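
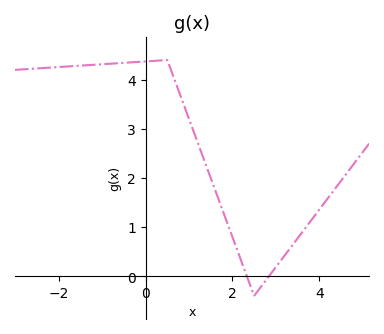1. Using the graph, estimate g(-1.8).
4.3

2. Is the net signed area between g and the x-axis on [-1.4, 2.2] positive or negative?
positive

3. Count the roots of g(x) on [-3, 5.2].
2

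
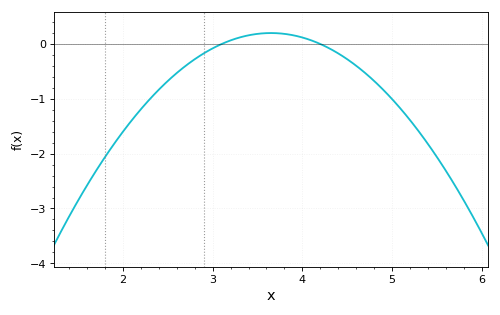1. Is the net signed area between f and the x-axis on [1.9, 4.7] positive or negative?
negative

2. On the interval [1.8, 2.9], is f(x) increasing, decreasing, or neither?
increasing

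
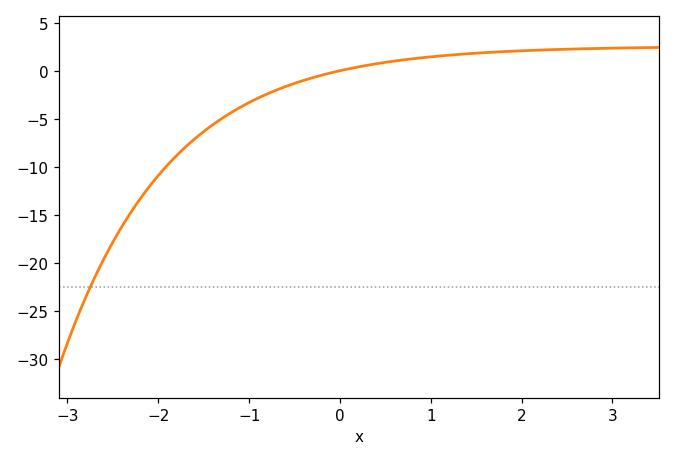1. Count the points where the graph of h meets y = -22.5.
1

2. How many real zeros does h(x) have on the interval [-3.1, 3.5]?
1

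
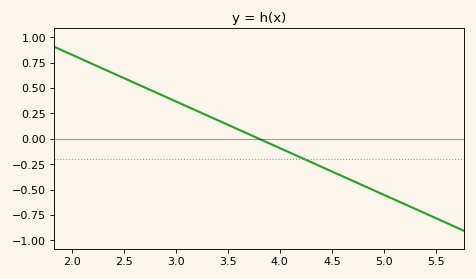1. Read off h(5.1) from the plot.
-0.6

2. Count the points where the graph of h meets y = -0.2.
1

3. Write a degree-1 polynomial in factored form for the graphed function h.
y = -0.46(x - 3.8)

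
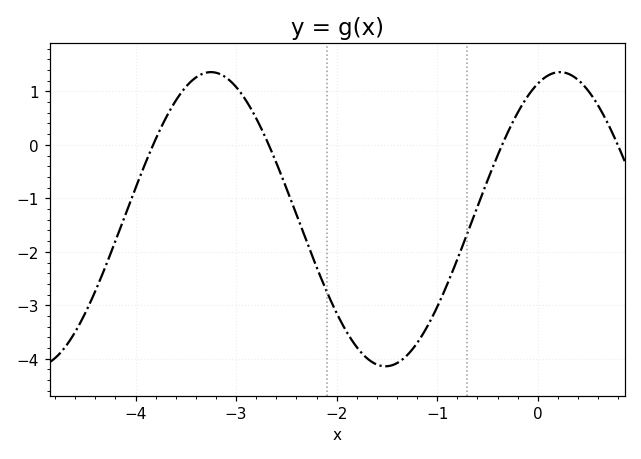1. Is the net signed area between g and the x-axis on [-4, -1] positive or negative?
negative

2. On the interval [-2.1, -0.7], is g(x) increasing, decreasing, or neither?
neither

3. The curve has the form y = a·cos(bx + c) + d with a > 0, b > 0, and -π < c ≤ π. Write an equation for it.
y = 2.75cos(1.8x - 0.4) - 1.39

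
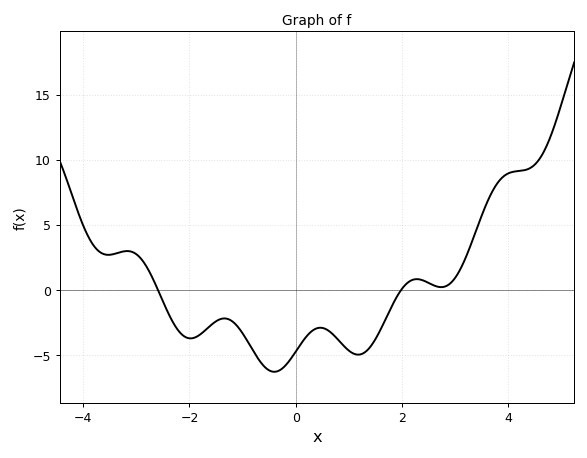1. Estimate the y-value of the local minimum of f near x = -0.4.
-6.5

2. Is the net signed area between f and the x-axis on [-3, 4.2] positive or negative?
negative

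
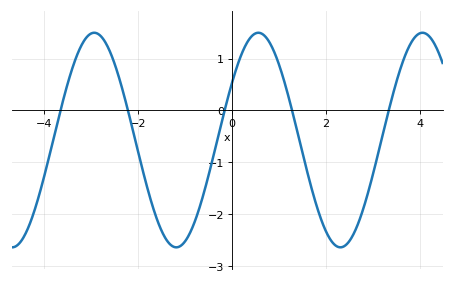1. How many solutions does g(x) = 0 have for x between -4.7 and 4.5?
5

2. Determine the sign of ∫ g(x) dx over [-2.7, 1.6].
negative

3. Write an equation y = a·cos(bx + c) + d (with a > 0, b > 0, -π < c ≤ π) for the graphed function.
y = 2.07cos(1.8x - 1.02) - 0.57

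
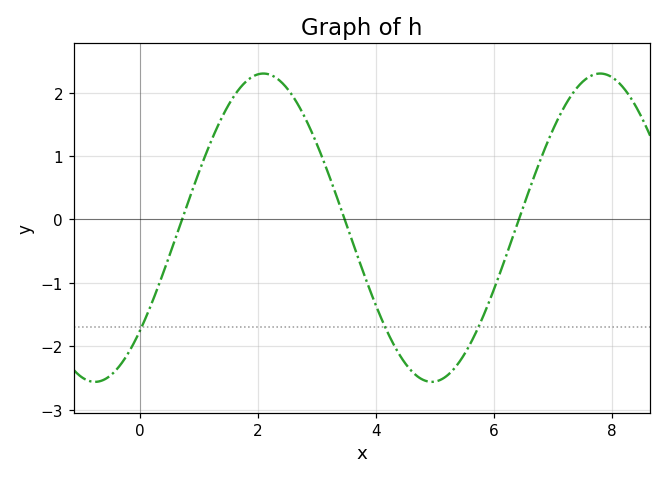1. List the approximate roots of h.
0.8, 3.4, 6.4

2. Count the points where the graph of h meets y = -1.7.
3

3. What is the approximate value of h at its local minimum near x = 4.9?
-2.6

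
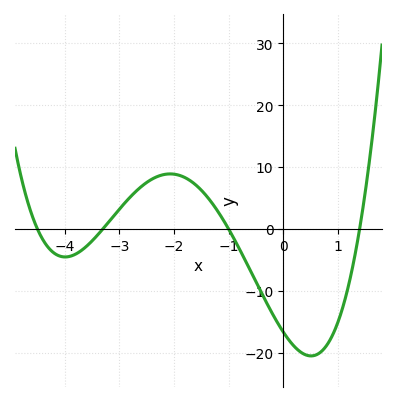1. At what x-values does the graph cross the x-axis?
-4.5, -3.3, -1, 1.4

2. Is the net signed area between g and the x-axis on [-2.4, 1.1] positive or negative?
negative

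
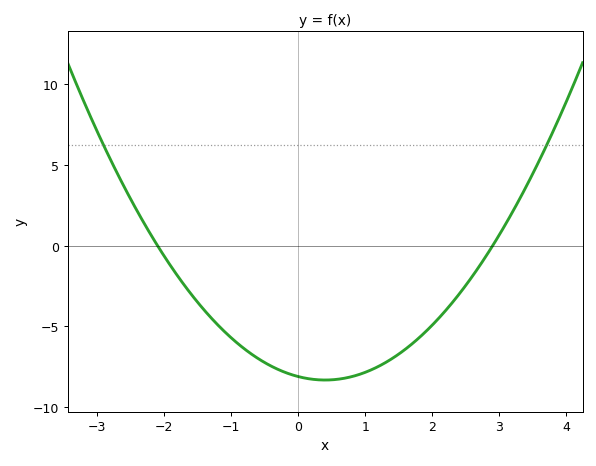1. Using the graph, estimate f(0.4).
-8.31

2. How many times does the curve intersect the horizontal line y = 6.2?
2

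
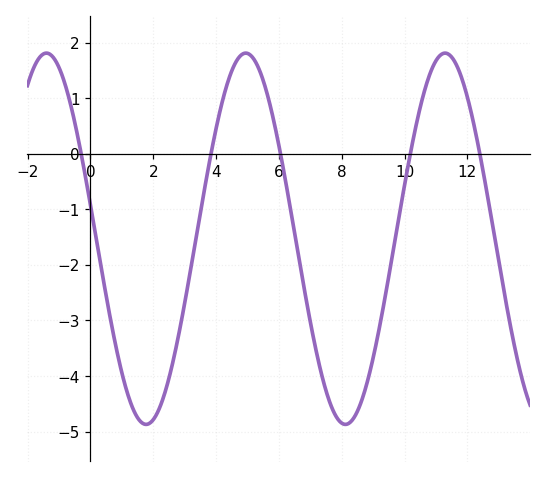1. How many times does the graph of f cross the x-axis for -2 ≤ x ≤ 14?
5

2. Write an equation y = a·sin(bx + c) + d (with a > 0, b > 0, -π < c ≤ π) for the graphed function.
y = 3.34sin(0.99x + 2.96) - 1.53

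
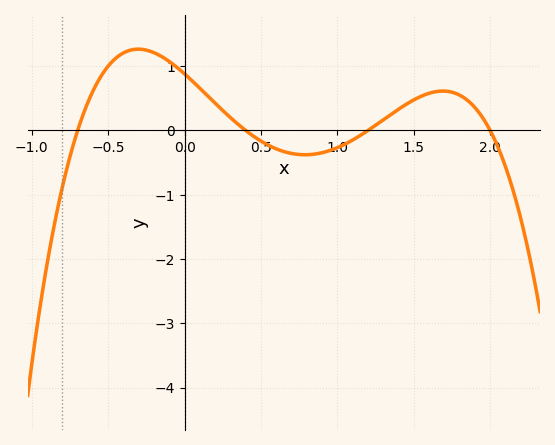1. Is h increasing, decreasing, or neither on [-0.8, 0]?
neither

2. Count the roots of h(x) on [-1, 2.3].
4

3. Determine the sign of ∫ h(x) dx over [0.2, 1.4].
negative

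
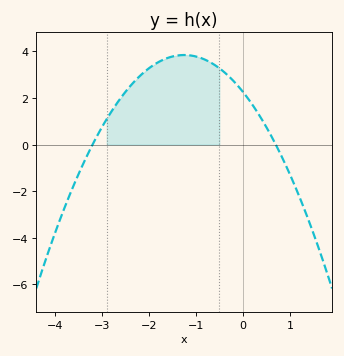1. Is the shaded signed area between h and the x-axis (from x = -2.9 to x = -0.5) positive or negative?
positive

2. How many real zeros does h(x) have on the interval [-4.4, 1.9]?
2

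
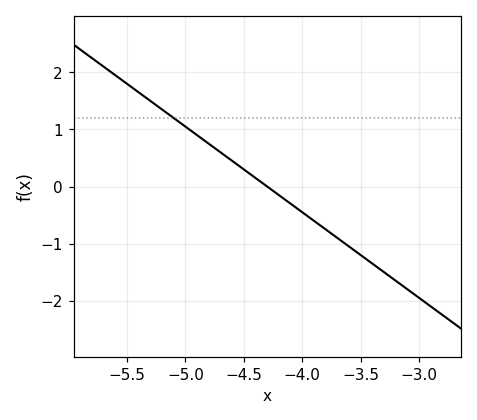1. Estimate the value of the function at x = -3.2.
-1.65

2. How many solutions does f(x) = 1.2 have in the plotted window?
1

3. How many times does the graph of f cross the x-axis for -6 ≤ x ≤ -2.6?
1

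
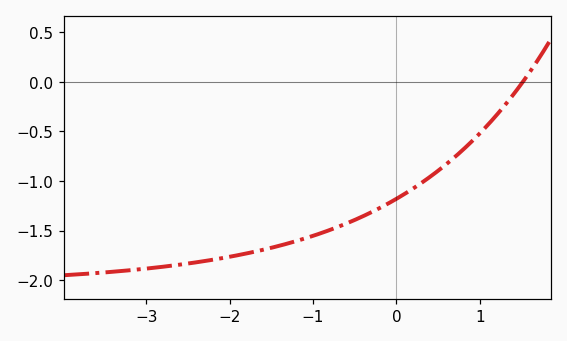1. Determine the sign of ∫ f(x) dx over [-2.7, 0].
negative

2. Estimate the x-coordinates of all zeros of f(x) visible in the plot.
1.52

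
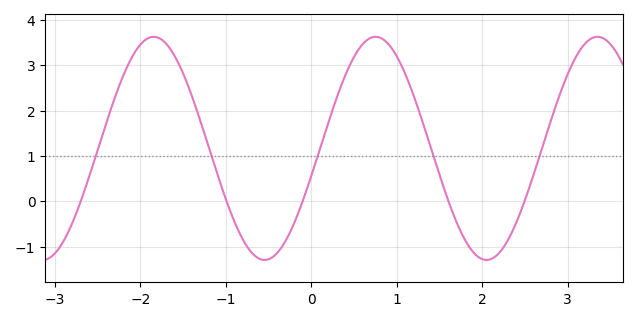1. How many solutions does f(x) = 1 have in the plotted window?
5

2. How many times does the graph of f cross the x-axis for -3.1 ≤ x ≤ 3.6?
5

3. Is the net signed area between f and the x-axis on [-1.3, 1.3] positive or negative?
positive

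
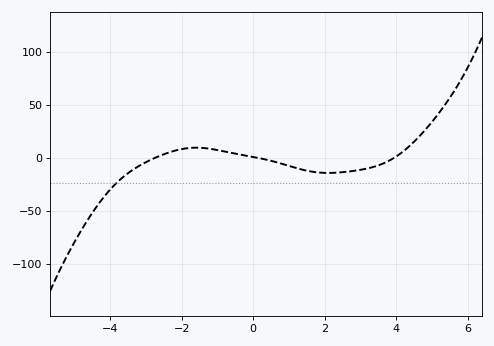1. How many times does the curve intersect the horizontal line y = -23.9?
1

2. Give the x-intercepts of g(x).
-2.75, 0.134, 3.94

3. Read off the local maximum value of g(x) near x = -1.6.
9.65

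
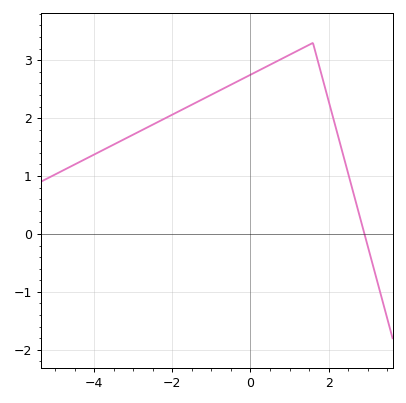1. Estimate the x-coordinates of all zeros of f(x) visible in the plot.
3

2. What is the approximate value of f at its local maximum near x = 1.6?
3.3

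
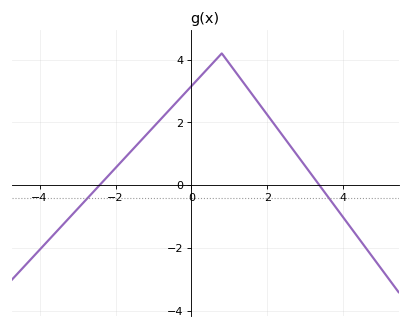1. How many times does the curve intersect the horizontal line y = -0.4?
2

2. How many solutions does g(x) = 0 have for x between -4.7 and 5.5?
2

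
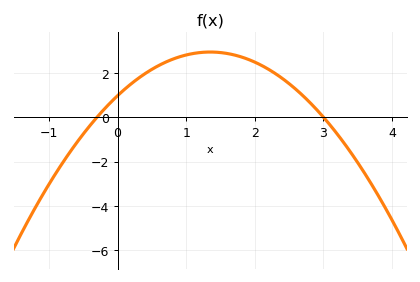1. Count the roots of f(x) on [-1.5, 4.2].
2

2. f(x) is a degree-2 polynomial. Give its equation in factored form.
y = -1.08(x + 0.3)(x - 3)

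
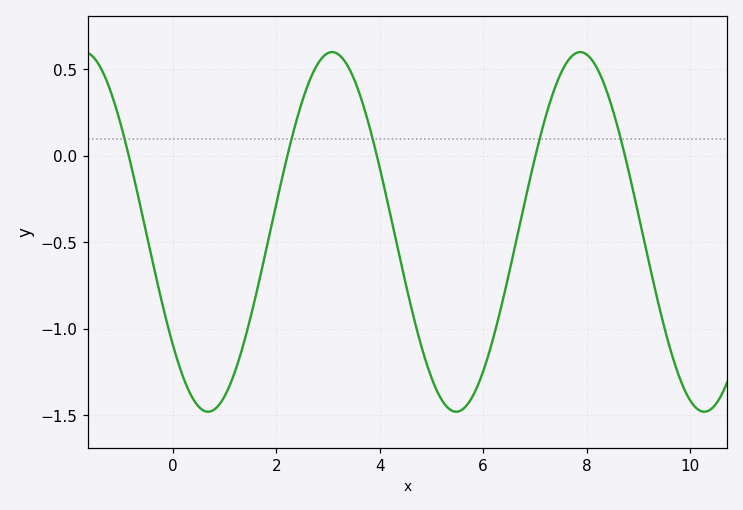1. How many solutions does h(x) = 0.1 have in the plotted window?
5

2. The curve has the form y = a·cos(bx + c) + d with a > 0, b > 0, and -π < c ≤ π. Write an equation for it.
y = 1.04cos(1.31x + 2.25) - 0.44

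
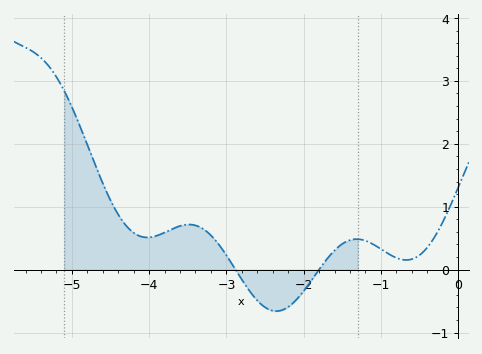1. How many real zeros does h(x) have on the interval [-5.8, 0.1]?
2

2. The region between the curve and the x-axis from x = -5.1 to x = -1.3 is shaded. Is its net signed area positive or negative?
positive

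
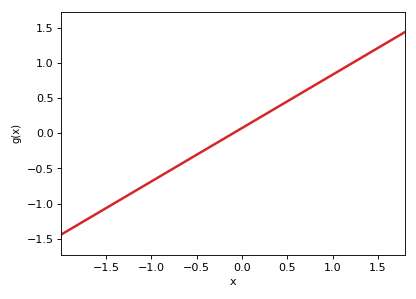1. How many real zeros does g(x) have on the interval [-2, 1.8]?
1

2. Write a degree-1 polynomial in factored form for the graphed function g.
y = 0.76(x + 0.1)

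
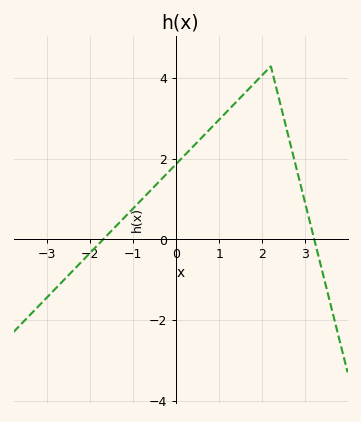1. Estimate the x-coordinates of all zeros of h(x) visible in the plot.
-1.6, 3.2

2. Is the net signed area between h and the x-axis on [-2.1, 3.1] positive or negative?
positive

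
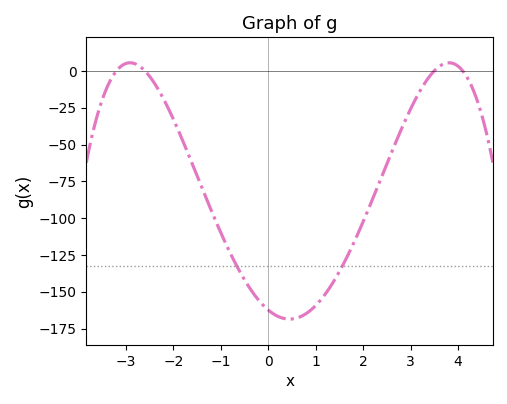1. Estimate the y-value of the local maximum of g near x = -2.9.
5.49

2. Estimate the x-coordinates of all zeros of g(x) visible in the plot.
-3.2, -2.6, 3.5, 4.1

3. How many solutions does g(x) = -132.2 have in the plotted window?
2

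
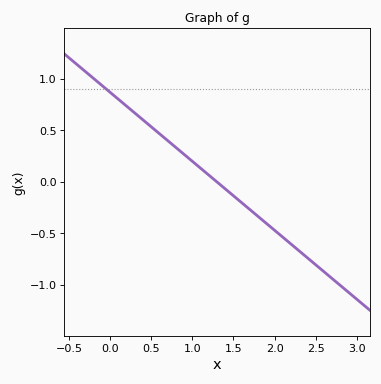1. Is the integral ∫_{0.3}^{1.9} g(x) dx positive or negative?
positive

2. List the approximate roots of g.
1.3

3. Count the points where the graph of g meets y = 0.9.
1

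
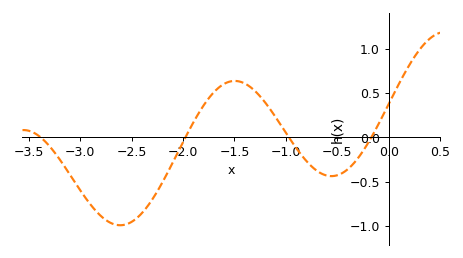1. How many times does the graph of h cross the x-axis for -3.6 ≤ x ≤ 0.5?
4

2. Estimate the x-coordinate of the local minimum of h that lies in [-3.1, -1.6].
-2.61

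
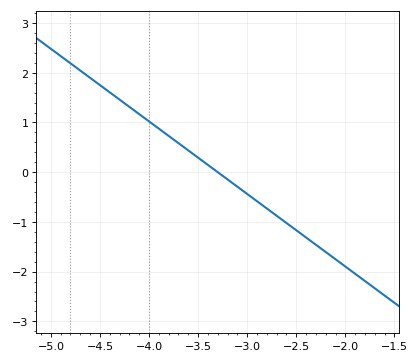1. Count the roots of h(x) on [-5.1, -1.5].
1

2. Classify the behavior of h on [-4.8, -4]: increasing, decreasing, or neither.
decreasing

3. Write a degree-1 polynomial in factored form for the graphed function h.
y = -1.46(x + 3.3)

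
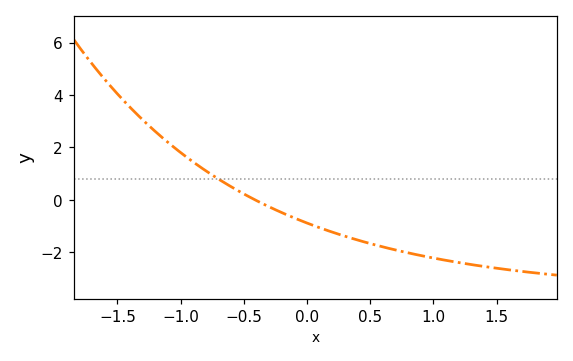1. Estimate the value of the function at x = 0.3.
-1.4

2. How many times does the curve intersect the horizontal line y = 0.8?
1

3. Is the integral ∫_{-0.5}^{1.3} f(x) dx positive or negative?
negative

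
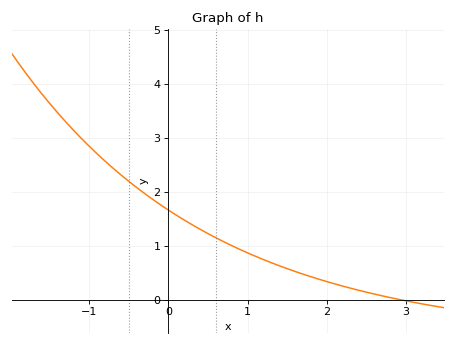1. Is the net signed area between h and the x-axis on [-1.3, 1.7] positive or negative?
positive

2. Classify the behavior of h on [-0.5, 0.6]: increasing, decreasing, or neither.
decreasing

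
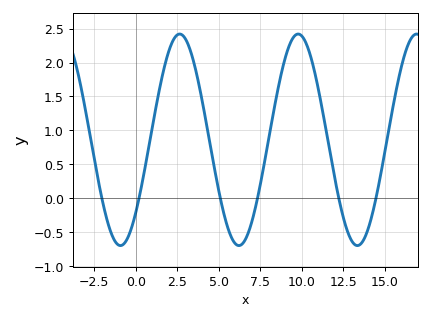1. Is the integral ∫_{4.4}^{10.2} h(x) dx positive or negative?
positive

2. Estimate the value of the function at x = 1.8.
2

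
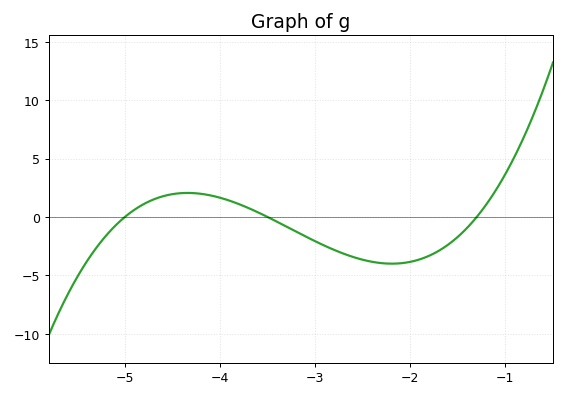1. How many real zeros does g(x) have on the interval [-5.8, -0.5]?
3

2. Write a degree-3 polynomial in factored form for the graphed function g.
y = 1.22(x + 5)(x + 3.5)(x + 1.3)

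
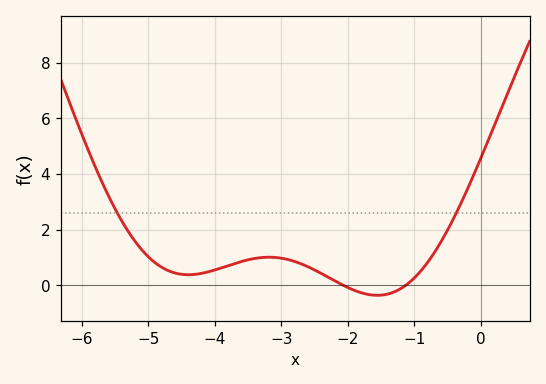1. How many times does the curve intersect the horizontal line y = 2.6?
2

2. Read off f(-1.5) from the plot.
-0.4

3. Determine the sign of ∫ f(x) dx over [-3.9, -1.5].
positive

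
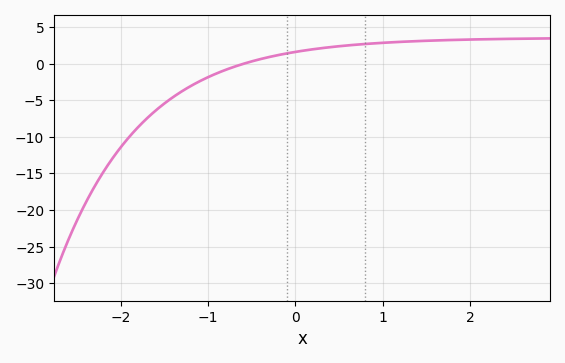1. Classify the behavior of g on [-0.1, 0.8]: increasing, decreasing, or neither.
increasing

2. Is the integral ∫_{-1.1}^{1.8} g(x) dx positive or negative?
positive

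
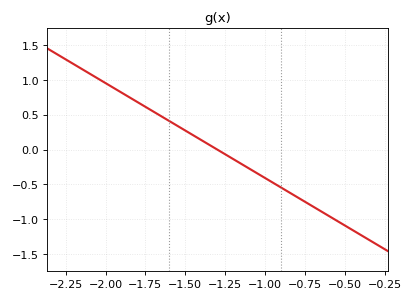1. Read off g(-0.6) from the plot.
-0.95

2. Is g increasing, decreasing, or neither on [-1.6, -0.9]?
decreasing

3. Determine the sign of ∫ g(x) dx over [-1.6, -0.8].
negative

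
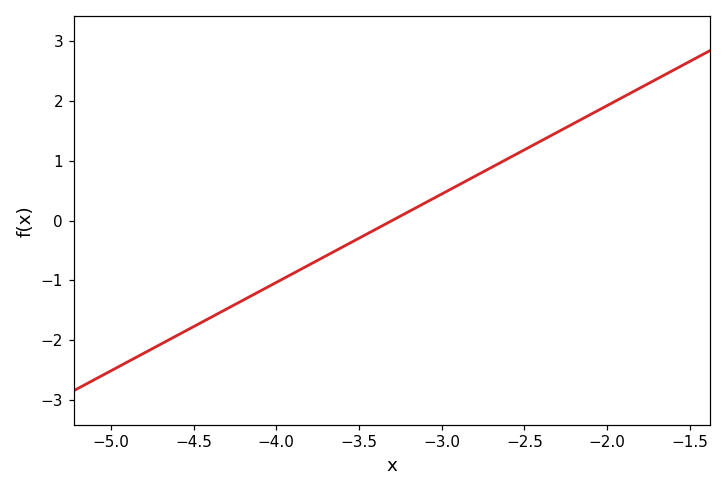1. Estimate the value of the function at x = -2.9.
0.592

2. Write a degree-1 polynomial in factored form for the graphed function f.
y = 1.48(x + 3.3)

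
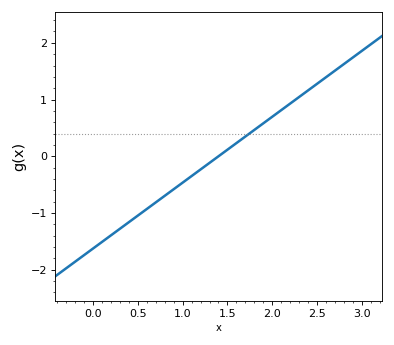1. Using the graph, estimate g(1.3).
-0.116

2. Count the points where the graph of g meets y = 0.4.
1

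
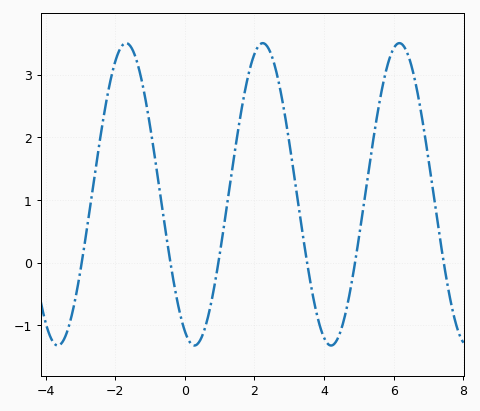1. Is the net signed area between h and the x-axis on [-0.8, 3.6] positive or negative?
positive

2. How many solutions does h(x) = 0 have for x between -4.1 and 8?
6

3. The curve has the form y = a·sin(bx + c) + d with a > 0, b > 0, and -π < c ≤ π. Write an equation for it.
y = 2.41sin(1.6x - 2) + 1.09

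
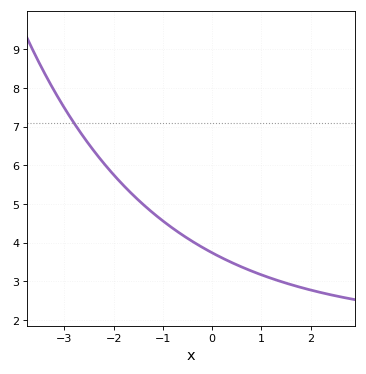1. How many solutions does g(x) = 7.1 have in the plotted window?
1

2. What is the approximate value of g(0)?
3.7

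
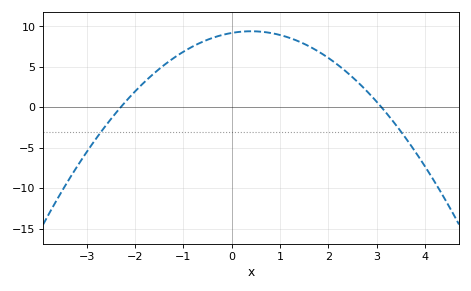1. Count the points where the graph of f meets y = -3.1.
2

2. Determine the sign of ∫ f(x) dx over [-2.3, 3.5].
positive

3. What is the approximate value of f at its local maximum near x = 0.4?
9.5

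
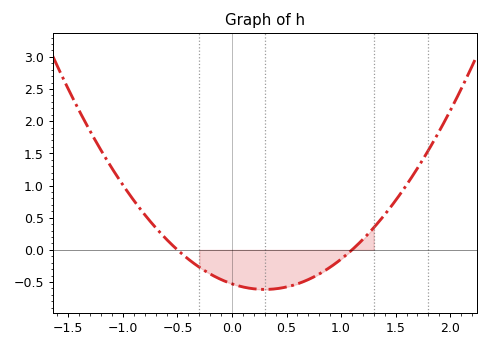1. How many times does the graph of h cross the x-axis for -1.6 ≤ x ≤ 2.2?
2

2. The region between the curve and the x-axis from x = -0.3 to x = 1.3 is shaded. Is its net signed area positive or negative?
negative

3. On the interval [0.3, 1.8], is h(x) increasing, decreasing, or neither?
increasing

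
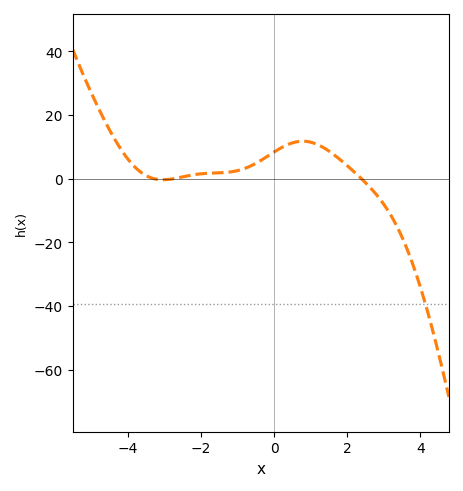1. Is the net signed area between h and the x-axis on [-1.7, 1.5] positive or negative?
positive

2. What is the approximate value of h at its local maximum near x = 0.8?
11.8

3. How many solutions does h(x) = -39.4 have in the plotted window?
1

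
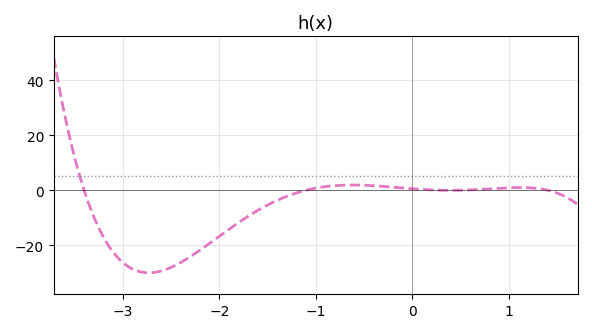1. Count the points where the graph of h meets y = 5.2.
1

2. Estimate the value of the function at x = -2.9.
-28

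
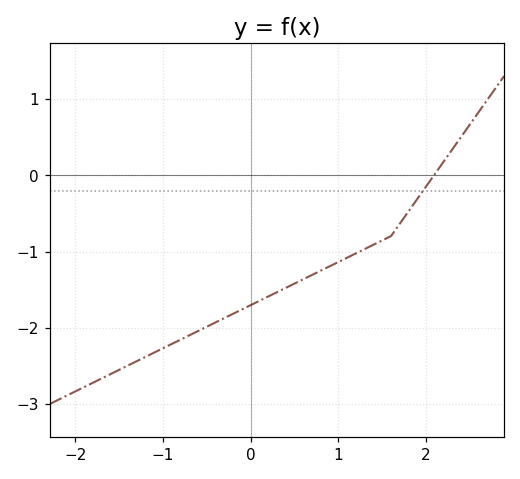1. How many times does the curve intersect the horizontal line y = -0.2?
1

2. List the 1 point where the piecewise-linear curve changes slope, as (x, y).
(1.6, -0.8)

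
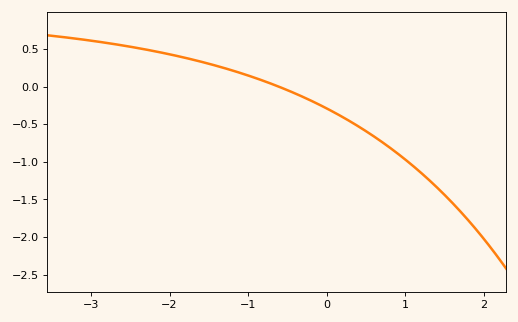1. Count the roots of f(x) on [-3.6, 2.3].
1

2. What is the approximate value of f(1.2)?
-1.15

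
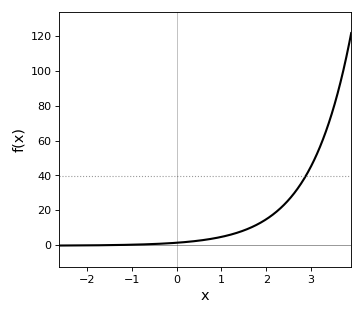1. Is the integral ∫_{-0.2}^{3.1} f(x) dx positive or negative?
positive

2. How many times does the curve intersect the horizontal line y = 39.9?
1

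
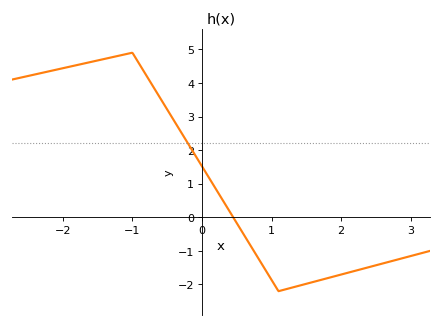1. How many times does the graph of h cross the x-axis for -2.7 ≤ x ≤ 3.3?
1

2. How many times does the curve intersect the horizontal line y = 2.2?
1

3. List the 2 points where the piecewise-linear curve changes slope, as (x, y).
(-1, 4.9); (1.1, -2.2)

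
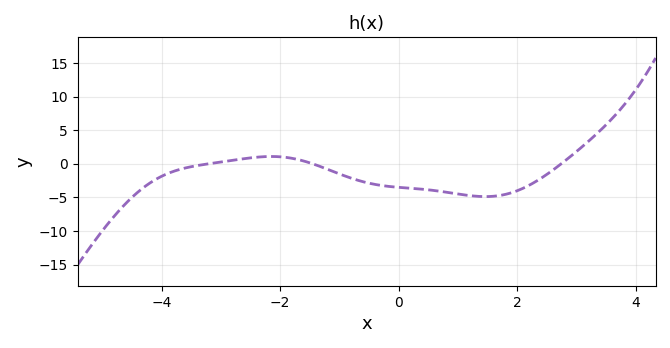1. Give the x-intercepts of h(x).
-3.21, -1.45, 2.74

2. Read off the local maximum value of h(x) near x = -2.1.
1.09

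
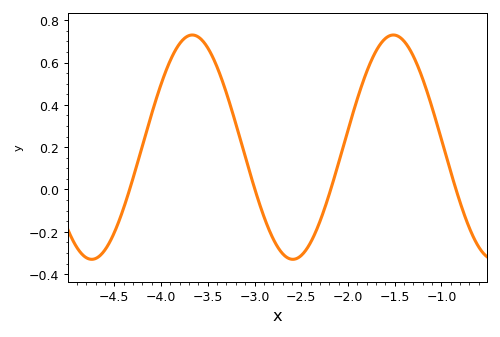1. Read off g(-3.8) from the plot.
0.68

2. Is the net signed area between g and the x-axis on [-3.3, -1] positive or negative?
positive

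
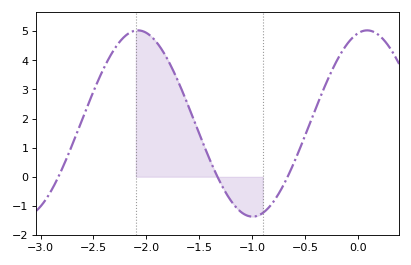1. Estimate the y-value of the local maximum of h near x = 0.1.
5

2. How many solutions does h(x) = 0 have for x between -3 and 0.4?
3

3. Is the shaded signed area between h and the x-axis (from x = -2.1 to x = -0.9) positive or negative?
positive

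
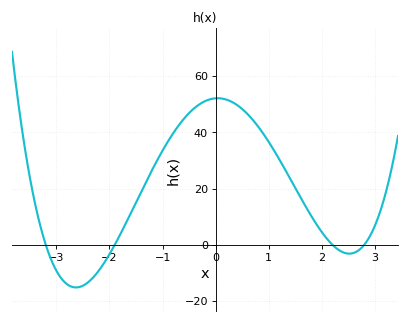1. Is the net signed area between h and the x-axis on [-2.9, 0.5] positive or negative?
positive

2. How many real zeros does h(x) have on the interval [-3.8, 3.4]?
4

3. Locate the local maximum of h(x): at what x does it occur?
0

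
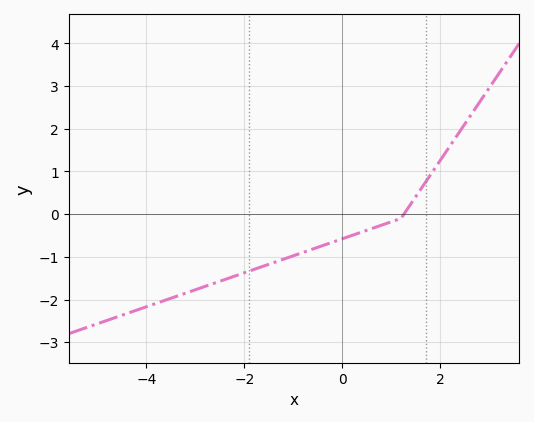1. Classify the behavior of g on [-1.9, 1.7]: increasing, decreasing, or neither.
increasing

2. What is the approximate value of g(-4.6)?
-2.4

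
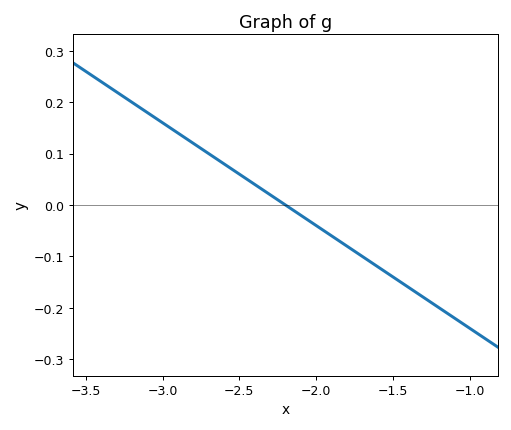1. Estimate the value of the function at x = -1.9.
-0.06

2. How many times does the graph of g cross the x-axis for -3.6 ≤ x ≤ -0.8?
1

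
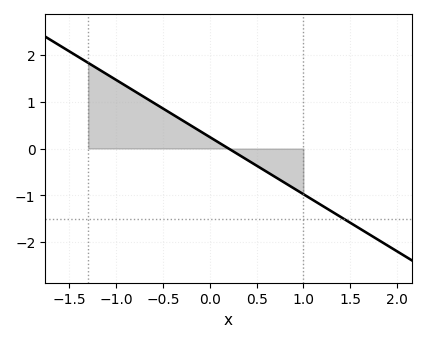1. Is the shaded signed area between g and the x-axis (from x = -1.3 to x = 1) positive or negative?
positive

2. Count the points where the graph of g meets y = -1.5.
1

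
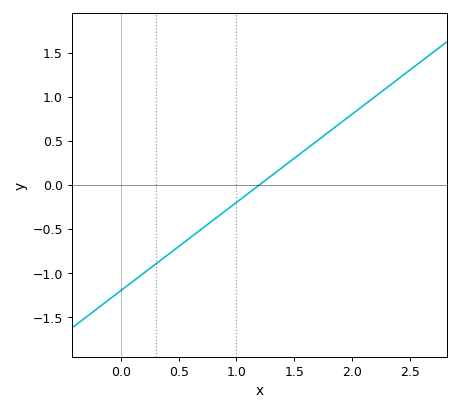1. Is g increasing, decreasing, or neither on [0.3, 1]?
increasing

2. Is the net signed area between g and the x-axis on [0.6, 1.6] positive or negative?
negative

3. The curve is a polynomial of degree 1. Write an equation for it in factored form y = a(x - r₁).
y = 1(x - 1.2)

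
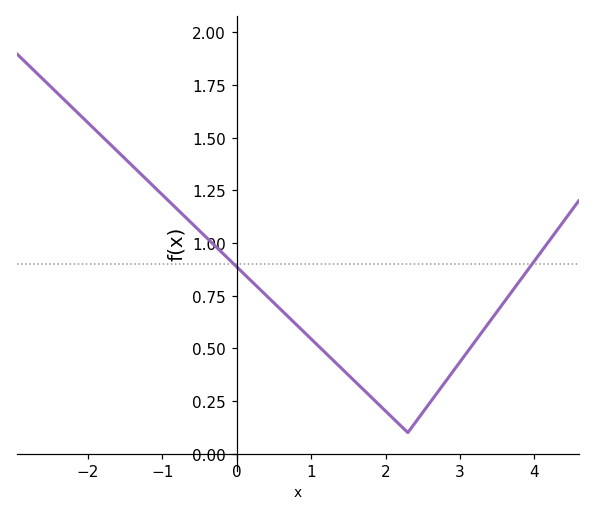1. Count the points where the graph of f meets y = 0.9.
2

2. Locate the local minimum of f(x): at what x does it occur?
2.2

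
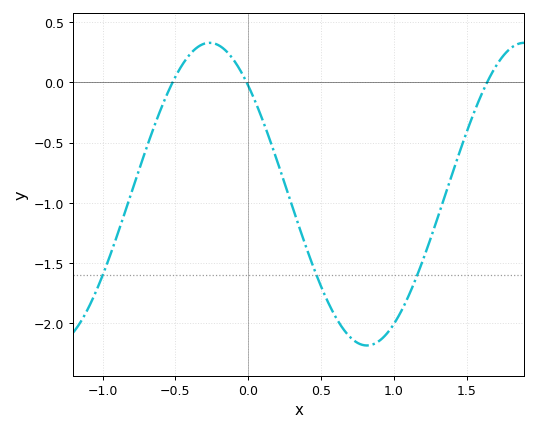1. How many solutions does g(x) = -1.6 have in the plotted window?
3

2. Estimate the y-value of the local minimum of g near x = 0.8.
-2.19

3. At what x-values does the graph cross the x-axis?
-0.52, -0.011, 1.64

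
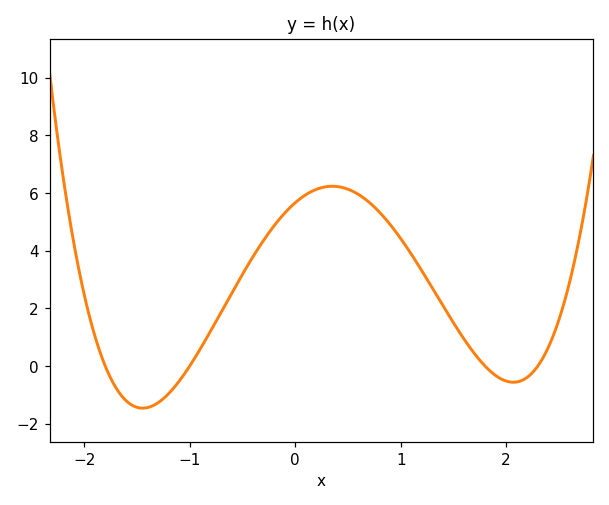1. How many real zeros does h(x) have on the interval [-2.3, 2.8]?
4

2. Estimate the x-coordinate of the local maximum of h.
0.4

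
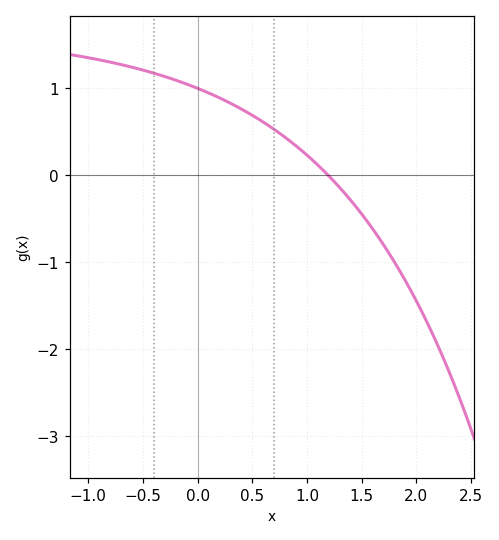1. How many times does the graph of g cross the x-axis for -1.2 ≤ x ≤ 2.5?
1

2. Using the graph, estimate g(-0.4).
1.2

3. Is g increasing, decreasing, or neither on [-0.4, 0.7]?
decreasing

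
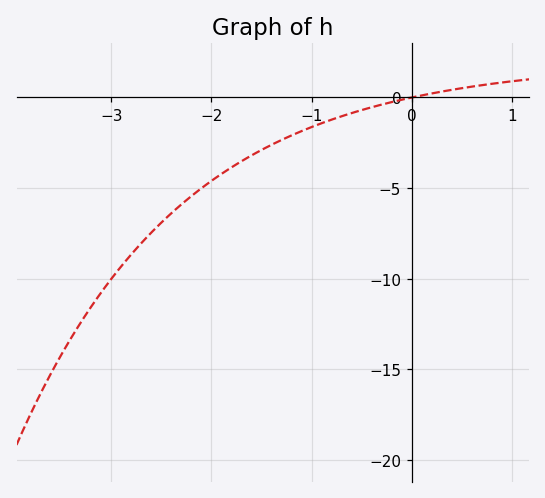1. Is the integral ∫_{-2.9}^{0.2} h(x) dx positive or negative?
negative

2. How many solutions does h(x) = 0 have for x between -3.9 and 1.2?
1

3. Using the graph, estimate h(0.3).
0.306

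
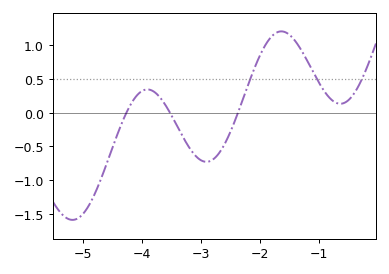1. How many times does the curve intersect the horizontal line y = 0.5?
3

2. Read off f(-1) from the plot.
0.45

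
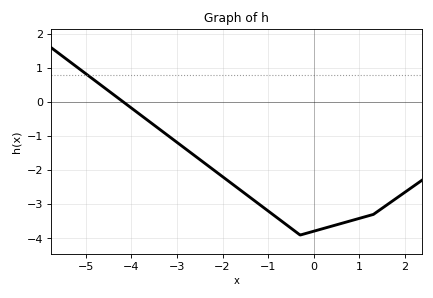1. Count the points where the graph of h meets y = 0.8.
1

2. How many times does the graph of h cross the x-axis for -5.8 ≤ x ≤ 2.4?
1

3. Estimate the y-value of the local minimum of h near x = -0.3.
-3.9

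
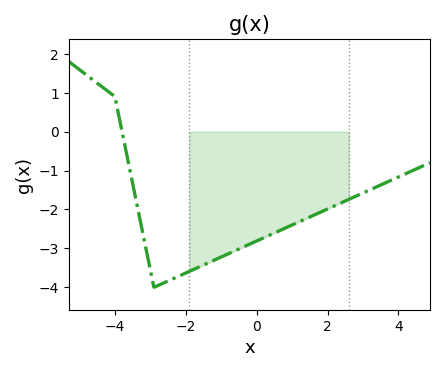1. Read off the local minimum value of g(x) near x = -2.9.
-4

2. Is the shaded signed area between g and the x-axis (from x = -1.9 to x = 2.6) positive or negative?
negative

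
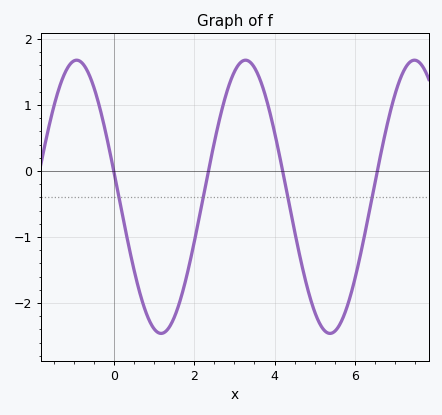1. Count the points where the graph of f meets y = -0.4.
4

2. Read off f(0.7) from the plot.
-2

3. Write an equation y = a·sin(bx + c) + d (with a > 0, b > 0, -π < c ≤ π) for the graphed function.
y = 2.07sin(1.5x + 3) - 0.39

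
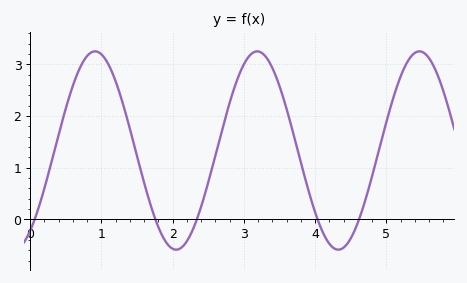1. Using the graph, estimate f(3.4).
2.92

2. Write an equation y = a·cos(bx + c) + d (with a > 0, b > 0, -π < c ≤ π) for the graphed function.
y = 1.92cos(2.76x - 2.51) + 1.33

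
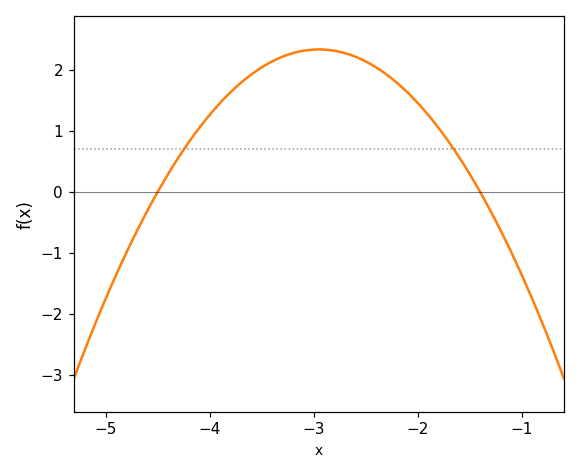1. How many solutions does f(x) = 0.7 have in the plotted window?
2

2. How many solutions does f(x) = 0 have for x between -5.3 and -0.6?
2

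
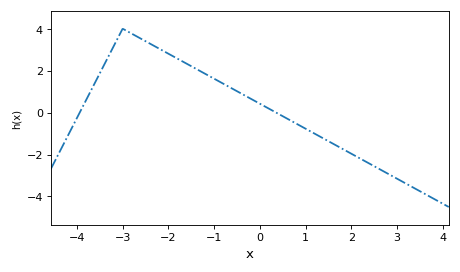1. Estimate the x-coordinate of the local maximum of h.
-3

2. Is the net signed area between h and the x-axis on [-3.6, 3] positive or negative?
positive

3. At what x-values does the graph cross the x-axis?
-4, 0.4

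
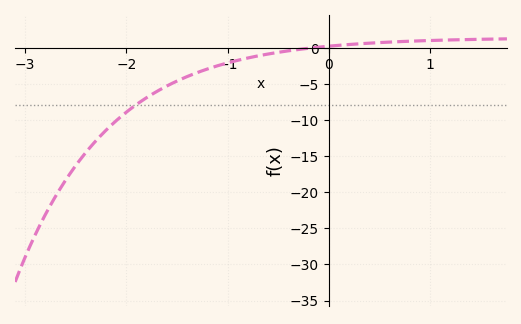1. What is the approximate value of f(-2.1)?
-10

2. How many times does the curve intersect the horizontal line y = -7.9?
1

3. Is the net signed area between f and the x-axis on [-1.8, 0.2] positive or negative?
negative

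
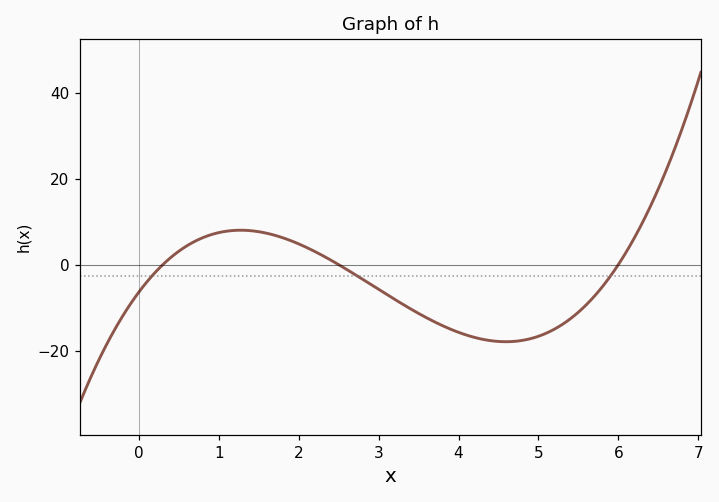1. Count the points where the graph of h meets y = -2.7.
3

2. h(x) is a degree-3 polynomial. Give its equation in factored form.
y = 1.42(x - 0.3)(x - 2.5)(x - 6)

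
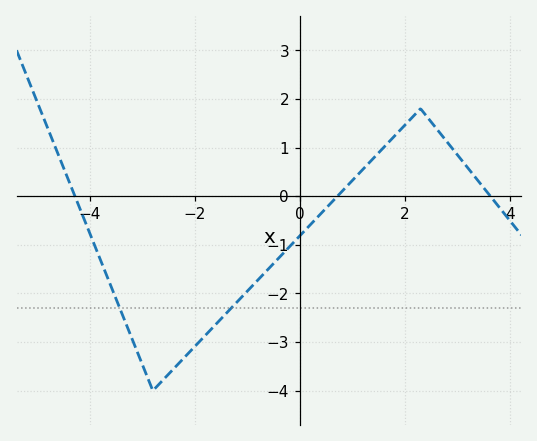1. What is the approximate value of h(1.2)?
0.549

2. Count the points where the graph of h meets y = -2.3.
2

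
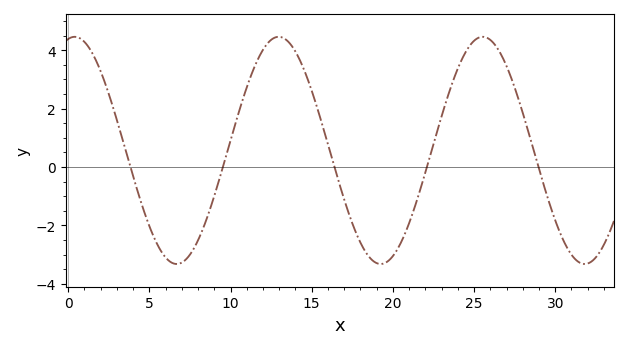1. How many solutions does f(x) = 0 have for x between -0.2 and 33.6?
5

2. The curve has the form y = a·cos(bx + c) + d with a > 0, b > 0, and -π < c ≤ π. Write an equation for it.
y = 3.89cos(0.5x - 0.2) + 0.57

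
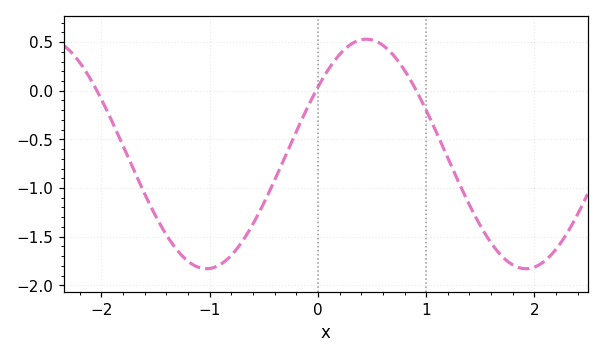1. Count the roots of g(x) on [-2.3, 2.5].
3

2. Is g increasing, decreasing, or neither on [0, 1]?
neither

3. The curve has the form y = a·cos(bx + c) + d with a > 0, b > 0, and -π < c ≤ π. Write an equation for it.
y = 1.18cos(2.1x - 0.95) - 0.65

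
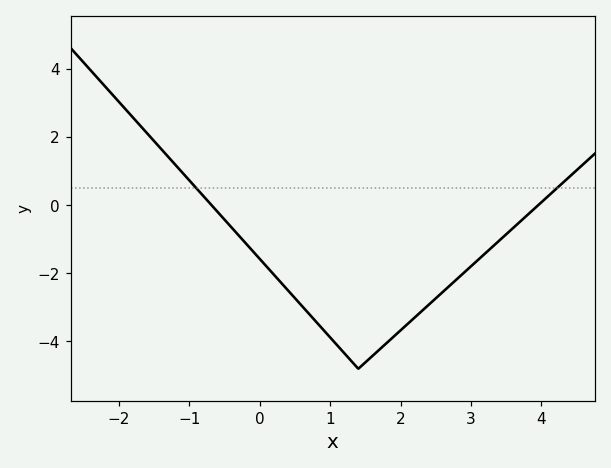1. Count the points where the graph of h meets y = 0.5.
2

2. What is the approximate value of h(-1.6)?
2.2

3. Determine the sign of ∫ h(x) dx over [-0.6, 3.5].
negative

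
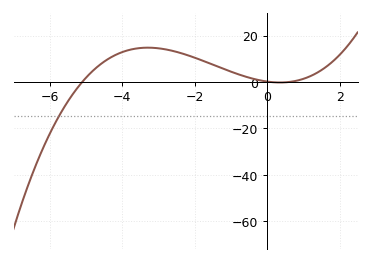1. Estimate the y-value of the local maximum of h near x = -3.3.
14.8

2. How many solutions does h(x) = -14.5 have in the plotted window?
1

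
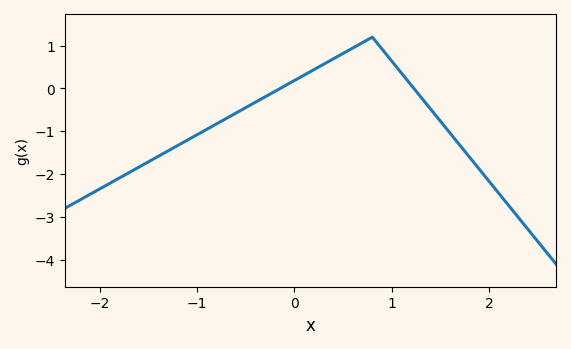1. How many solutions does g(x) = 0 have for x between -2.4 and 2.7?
2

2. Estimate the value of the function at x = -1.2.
-1.3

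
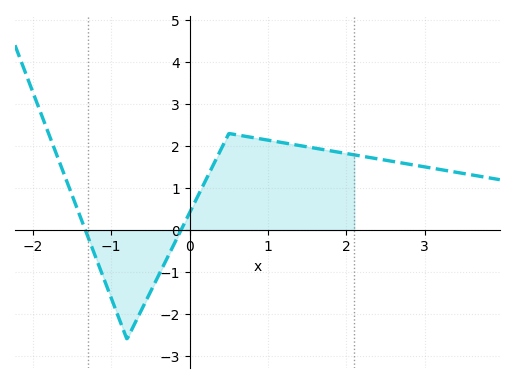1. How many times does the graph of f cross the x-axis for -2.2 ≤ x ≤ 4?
2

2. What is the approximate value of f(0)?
0.415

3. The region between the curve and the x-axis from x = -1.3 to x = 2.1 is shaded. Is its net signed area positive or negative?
positive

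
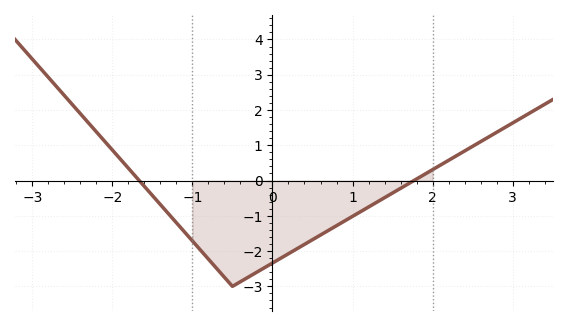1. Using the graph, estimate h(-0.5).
-3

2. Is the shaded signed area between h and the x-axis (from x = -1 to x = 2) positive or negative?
negative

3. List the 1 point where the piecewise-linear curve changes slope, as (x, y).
(-0.5, -3)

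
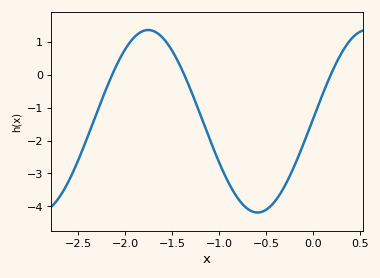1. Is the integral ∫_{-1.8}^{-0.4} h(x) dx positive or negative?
negative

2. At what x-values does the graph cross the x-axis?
-2.15, -1.35, 0.2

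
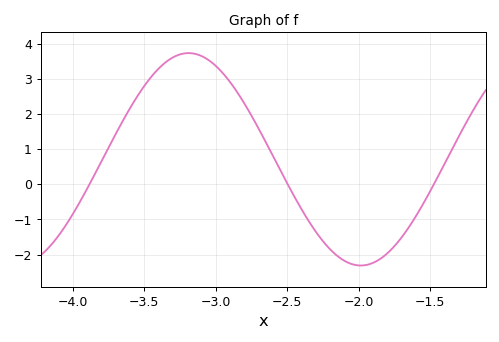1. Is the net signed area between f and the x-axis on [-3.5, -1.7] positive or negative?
positive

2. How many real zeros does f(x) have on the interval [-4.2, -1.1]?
3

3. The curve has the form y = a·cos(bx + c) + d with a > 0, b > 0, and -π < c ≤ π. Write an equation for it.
y = 3.02cos(2.6x + 2) + 0.71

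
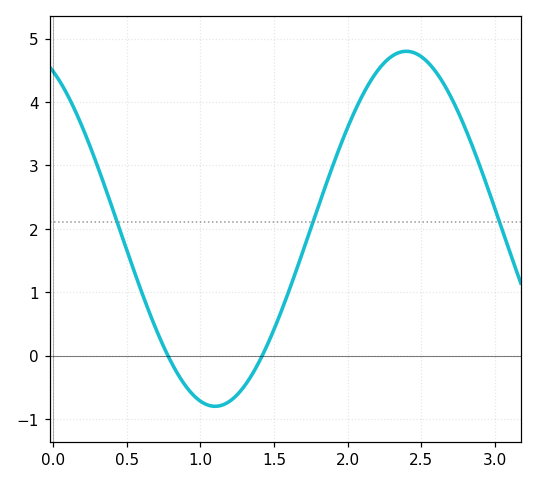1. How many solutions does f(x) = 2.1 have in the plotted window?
3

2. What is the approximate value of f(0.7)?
0.4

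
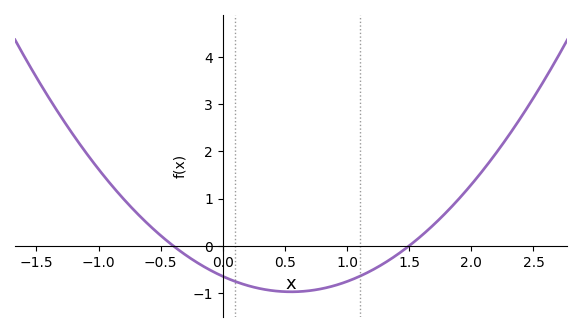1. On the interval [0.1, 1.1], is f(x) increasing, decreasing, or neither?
neither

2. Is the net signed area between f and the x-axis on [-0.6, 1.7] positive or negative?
negative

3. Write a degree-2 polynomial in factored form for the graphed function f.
y = 1.08(x + 0.4)(x - 1.5)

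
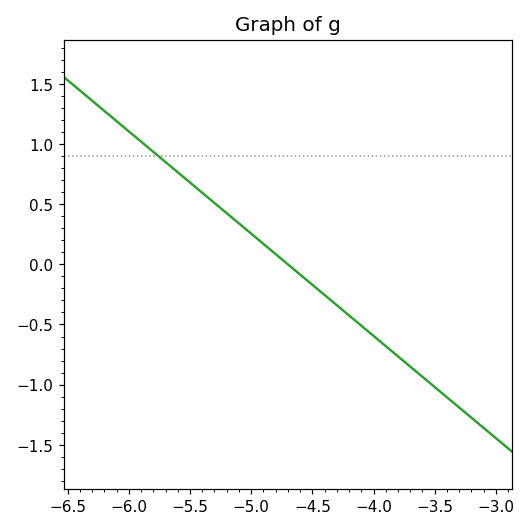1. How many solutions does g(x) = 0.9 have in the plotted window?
1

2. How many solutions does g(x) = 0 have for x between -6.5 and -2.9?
1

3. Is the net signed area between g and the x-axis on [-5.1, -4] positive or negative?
negative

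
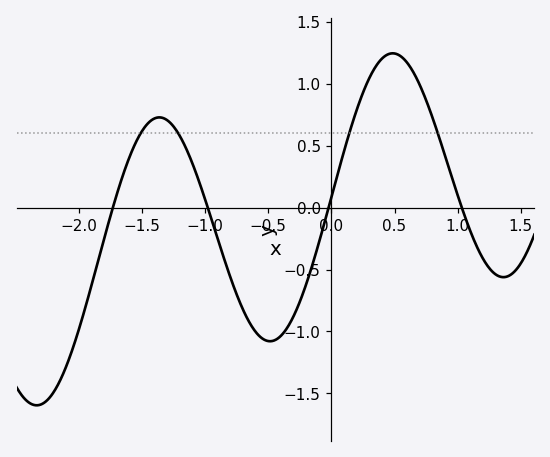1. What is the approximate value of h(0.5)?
1.25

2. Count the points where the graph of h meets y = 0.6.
4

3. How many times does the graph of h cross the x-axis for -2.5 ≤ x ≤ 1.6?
4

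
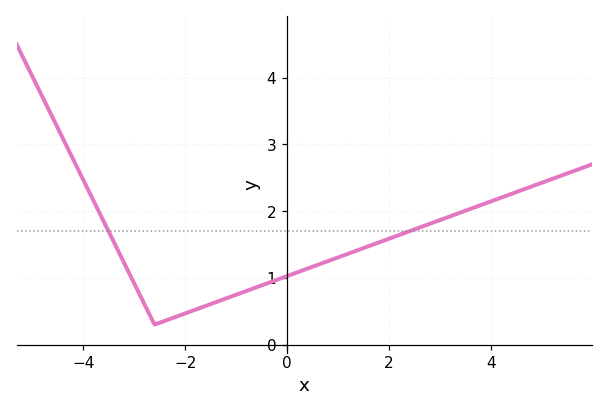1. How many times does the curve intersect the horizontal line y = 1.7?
2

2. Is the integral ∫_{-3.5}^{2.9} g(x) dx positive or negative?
positive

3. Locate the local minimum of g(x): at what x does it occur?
-2.6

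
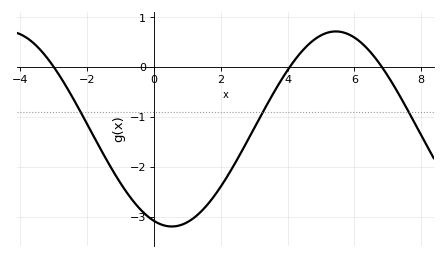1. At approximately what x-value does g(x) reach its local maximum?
5.4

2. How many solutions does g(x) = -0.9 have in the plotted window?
3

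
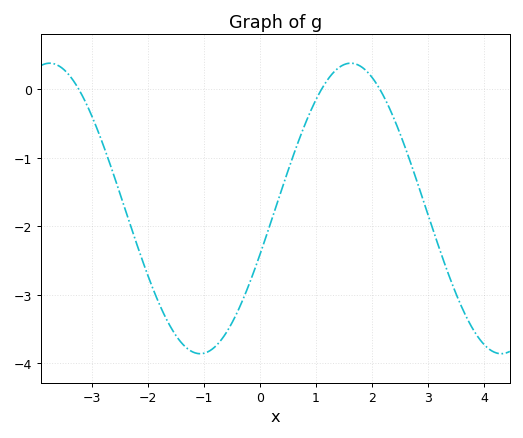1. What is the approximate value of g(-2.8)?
-0.8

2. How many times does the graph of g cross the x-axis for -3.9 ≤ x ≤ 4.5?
3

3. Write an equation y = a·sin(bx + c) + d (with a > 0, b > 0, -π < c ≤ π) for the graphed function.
y = 2.12sin(1.2x - 0.32) - 1.74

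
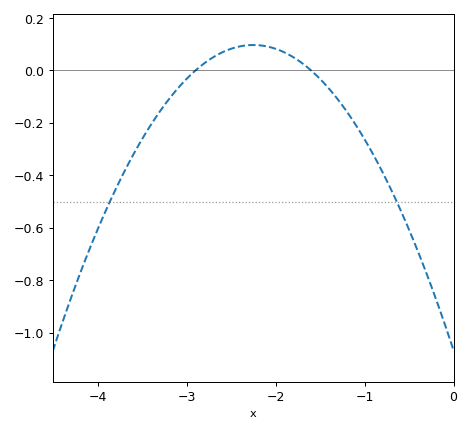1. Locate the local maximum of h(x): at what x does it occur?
-2.2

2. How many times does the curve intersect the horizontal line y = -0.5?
2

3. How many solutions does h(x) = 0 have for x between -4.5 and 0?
2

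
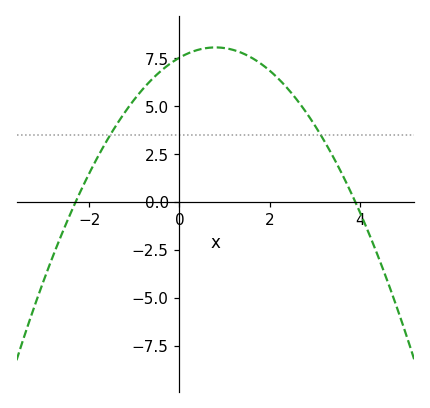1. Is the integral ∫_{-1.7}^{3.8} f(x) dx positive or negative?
positive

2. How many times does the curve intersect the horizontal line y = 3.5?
2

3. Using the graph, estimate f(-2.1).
1.01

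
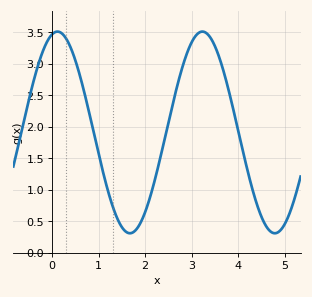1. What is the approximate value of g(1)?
1.58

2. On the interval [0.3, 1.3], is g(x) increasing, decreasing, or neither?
decreasing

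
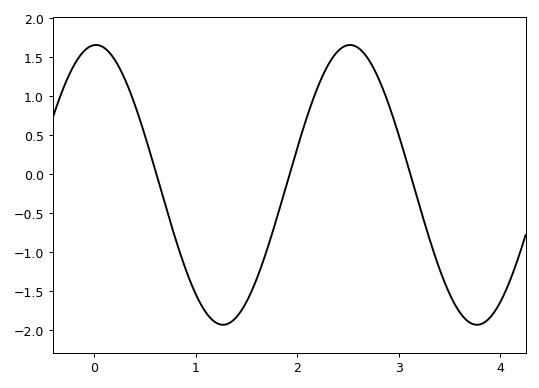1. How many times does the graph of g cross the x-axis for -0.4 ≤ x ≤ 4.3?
3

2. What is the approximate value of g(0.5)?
0.485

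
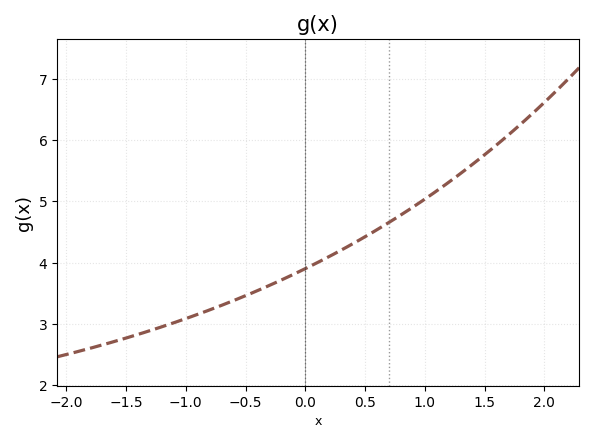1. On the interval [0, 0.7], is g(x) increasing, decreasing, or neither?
increasing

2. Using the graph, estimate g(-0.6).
3.38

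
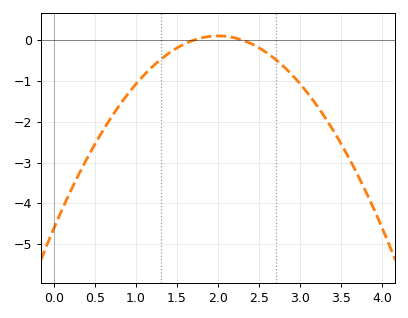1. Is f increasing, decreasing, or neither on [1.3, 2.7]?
neither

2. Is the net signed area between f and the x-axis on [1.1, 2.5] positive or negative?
negative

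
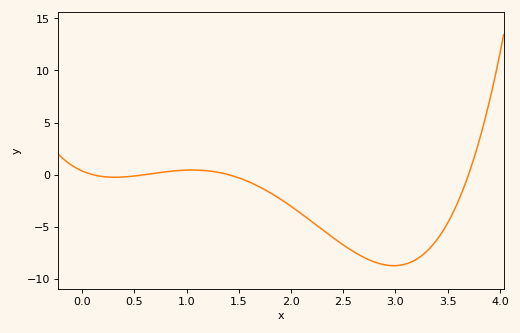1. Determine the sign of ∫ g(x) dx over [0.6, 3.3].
negative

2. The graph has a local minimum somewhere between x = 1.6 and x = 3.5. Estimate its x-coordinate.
3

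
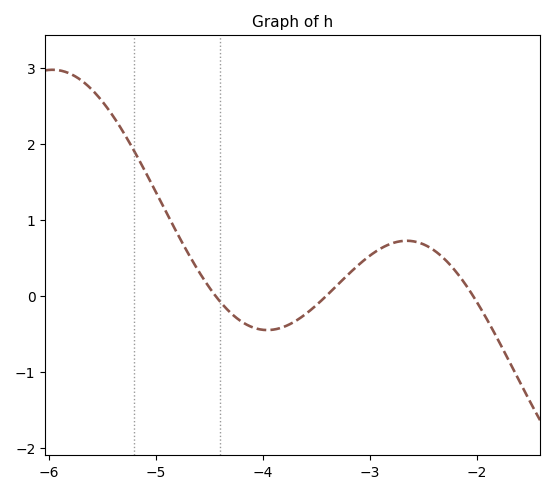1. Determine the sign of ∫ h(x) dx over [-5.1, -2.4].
positive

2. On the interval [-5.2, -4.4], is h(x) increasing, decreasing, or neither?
decreasing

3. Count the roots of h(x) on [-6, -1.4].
3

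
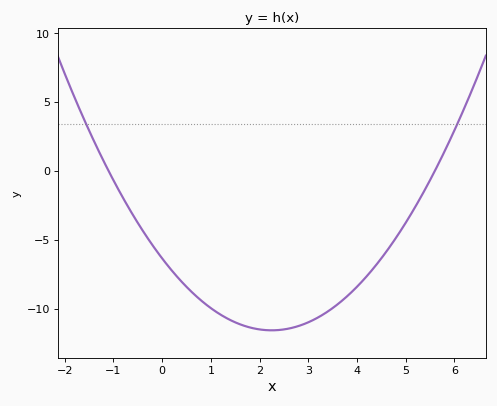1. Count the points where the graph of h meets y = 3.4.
2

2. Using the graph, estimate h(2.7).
-11.4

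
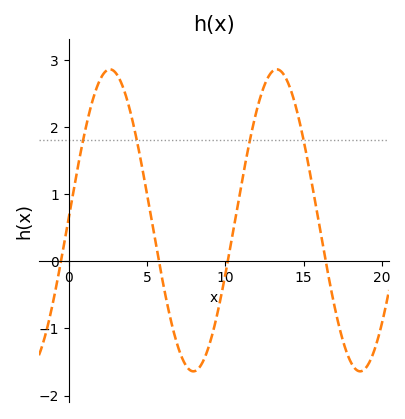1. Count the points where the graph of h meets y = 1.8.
4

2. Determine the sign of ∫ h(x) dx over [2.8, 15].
positive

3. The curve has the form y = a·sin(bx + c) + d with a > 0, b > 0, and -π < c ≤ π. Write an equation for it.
y = 2.25sin(0.59x + 0.02) + 0.61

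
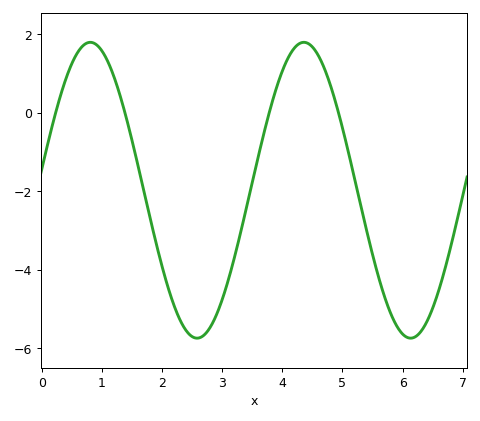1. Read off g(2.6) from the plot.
-5.8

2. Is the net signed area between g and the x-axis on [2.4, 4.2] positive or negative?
negative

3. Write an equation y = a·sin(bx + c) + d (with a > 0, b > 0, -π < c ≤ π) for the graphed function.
y = 3.77sin(1.8x + 0.14) - 1.98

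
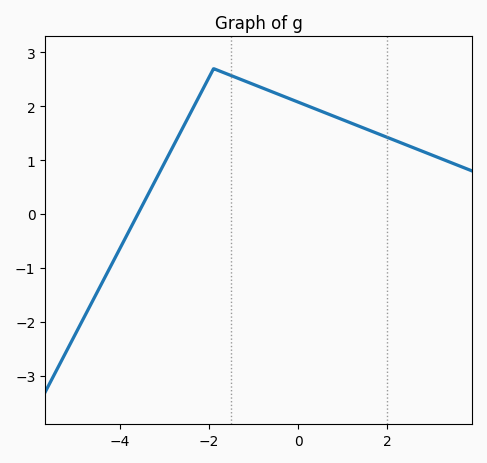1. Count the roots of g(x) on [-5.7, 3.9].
1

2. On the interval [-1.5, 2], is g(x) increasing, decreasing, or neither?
decreasing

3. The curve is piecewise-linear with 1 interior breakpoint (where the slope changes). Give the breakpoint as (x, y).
(-1.9, 2.7)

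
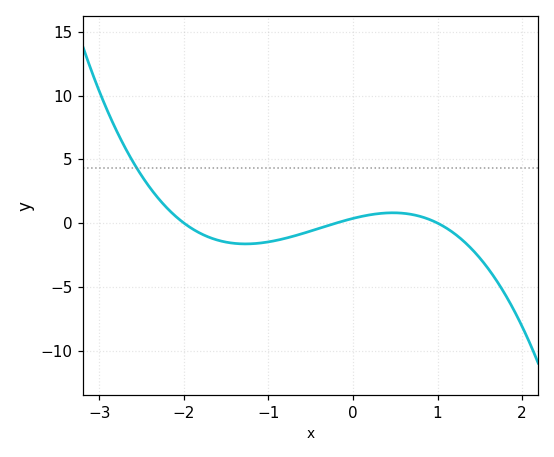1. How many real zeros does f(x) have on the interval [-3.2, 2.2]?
3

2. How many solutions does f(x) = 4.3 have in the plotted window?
1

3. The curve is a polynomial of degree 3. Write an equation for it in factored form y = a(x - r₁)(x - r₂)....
y = -0.92(x + 2)(x + 0.2)(x - 1)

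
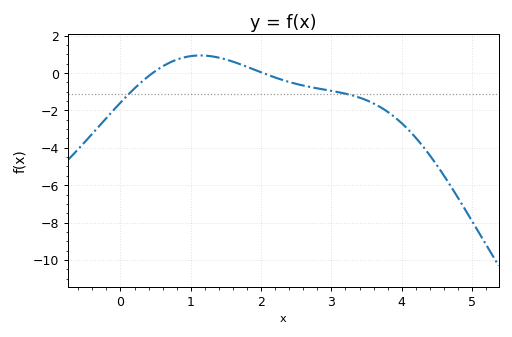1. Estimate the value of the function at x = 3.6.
-1.6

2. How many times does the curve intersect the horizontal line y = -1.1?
2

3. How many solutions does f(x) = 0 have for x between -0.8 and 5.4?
2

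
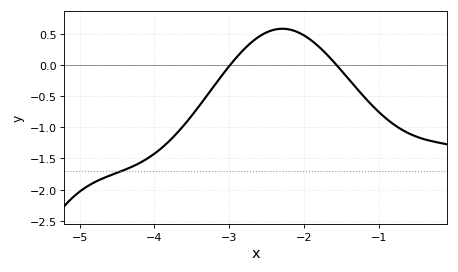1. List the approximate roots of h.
-2.99, -1.57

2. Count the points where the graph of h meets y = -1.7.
1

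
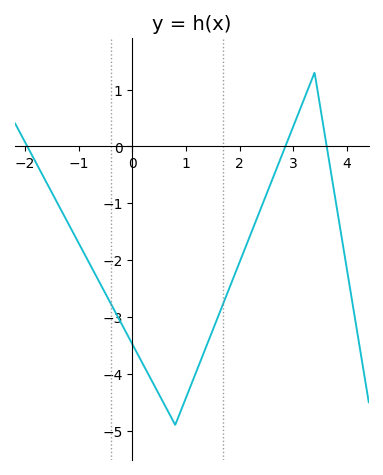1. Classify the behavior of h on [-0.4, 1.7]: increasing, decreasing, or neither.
neither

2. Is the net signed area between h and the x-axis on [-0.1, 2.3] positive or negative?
negative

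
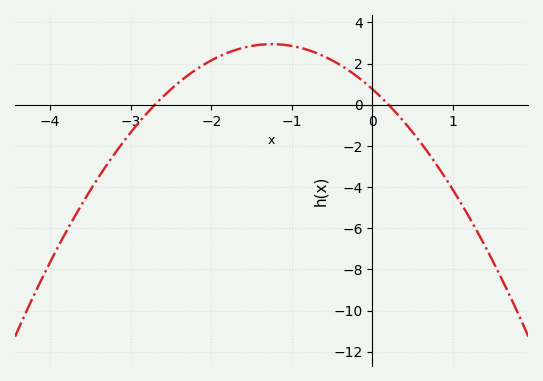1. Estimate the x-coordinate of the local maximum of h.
-1.25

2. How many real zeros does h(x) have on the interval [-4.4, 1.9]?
2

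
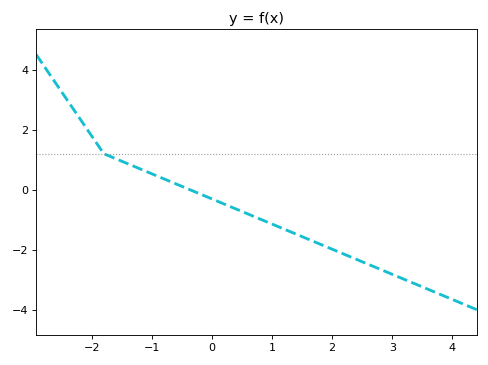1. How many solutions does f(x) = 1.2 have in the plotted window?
1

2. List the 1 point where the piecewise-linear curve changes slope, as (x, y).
(-1.8, 1.2)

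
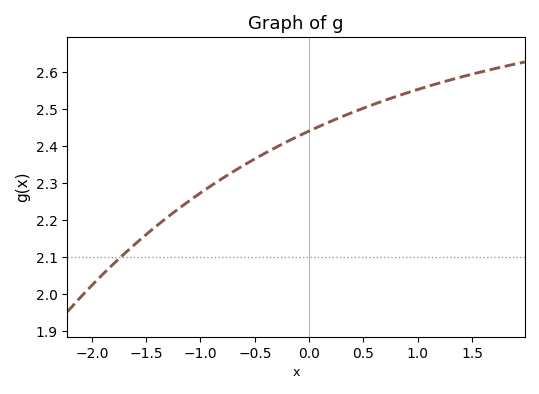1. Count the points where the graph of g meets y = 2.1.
1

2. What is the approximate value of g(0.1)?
2.45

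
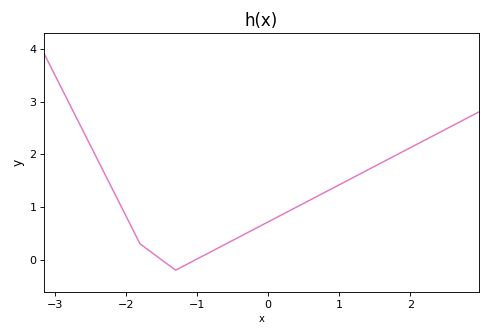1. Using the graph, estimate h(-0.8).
0.152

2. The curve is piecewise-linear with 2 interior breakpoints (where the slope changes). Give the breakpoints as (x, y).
(-1.8, 0.3); (-1.3, -0.2)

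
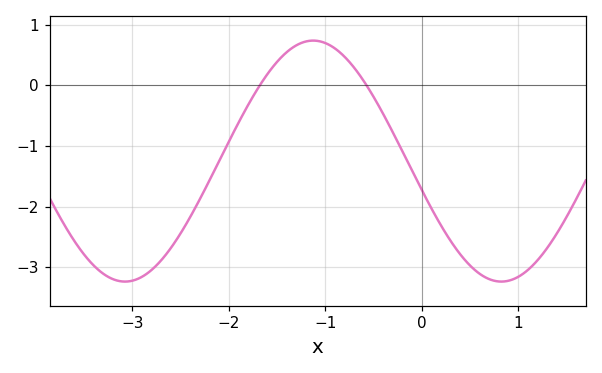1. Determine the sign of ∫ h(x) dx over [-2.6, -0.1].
negative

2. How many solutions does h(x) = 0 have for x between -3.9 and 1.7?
2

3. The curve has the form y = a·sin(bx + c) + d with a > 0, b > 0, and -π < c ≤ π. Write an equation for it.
y = 1.99sin(1.6x - 2.9) - 1.25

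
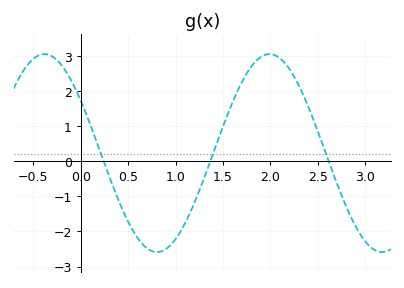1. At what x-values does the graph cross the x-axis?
0.242, 1.37, 2.61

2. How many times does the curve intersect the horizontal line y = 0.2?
3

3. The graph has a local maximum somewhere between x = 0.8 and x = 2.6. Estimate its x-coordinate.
1.99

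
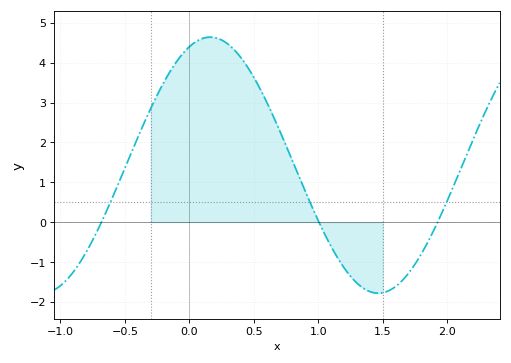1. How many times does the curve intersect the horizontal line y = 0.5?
3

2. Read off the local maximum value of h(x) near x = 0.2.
4.64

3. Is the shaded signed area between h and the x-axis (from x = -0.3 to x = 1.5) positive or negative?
positive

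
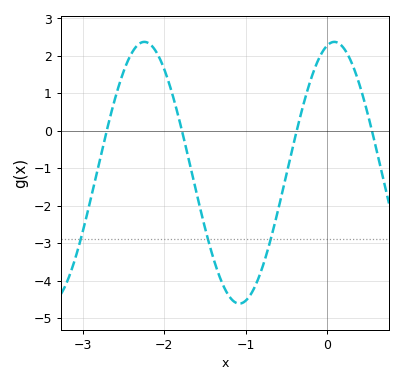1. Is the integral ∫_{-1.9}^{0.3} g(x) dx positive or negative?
negative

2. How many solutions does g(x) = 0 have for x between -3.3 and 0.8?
4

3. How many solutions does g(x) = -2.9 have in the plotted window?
3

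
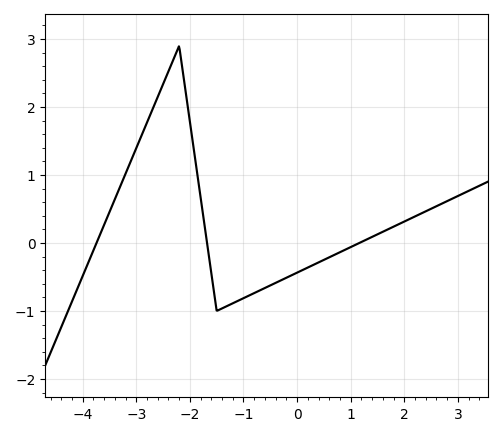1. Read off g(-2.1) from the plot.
2.34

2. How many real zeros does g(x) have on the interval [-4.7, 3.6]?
3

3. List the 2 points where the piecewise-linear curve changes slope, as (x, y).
(-2.2, 2.9); (-1.5, -1)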